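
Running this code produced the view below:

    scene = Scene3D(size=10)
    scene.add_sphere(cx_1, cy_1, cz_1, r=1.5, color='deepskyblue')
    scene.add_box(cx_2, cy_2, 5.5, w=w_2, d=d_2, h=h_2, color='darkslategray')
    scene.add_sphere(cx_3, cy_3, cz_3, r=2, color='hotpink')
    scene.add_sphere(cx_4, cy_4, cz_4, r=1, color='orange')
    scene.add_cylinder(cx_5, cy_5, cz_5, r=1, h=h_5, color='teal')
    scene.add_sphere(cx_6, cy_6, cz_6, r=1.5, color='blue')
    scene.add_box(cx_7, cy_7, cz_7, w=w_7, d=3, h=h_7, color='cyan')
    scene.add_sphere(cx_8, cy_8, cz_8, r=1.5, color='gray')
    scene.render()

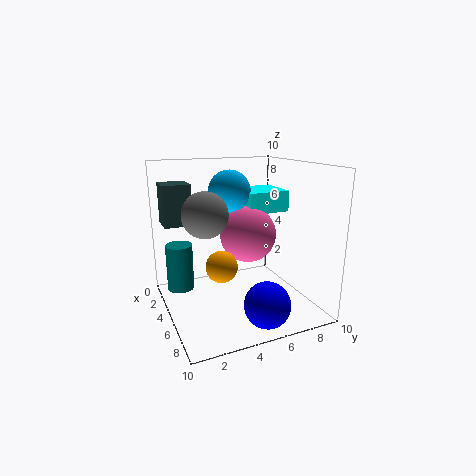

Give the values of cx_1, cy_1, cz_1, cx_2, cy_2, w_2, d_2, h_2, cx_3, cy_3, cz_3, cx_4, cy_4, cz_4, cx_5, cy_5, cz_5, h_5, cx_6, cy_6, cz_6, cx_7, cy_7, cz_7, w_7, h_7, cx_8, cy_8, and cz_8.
cx_1 = 3.5, cy_1 = 5, cz_1 = 8, cx_2 = 0.5, cy_2 = 0.5, w_2 = 2, d_2 = 2, h_2 = 3, cx_3 = 4.5, cy_3 = 6, cz_3 = 5, cx_4 = 7, cy_4 = 3, cz_4 = 4, cx_5 = 2, cy_5 = 1.5, cz_5 = 0.5, h_5 = 3.5, cx_6 = 8.5, cy_6 = 5.5, cz_6 = 1.5, cx_7 = 2, cy_7 = 6, cz_7 = 6.5, w_7 = 3, h_7 = 1.5, cx_8 = 5.5, cy_8 = 2.5, cz_8 = 7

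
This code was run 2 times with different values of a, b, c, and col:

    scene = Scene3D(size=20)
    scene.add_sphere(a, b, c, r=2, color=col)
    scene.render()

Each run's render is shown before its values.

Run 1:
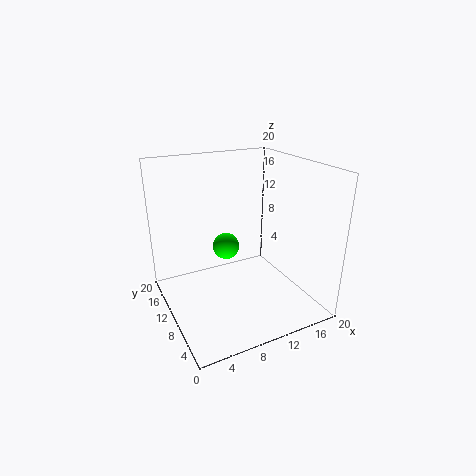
a = 10, b = 14, c = 7, col = 'lime'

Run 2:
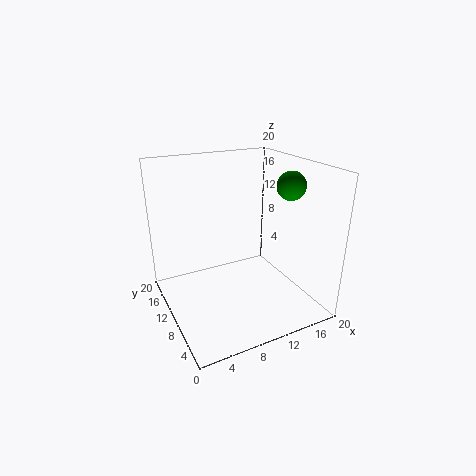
a = 17, b = 8, c = 17, col = 'green'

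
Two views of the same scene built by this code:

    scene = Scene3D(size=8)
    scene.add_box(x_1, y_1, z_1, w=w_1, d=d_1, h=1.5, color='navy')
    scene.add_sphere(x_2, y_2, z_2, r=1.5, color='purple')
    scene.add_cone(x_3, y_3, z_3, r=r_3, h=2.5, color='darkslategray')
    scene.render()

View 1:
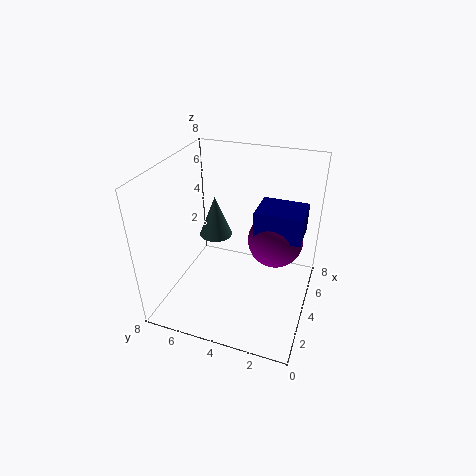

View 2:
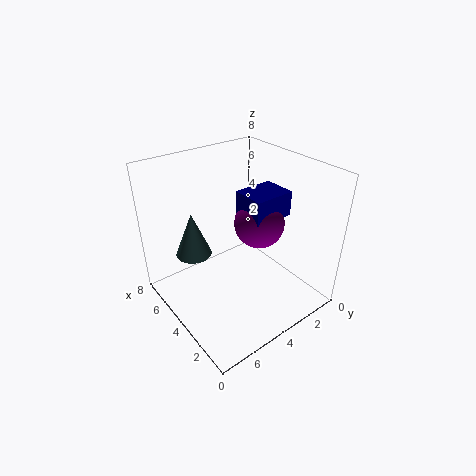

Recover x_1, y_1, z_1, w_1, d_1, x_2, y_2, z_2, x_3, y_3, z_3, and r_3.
x_1 = 3.5, y_1 = 0.5, z_1 = 4.5, w_1 = 2, d_1 = 2.5, x_2 = 4.5, y_2 = 2, z_2 = 4, x_3 = 5.5, y_3 = 6, z_3 = 3, r_3 = 1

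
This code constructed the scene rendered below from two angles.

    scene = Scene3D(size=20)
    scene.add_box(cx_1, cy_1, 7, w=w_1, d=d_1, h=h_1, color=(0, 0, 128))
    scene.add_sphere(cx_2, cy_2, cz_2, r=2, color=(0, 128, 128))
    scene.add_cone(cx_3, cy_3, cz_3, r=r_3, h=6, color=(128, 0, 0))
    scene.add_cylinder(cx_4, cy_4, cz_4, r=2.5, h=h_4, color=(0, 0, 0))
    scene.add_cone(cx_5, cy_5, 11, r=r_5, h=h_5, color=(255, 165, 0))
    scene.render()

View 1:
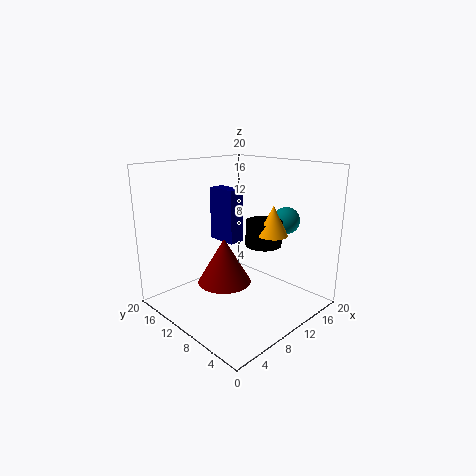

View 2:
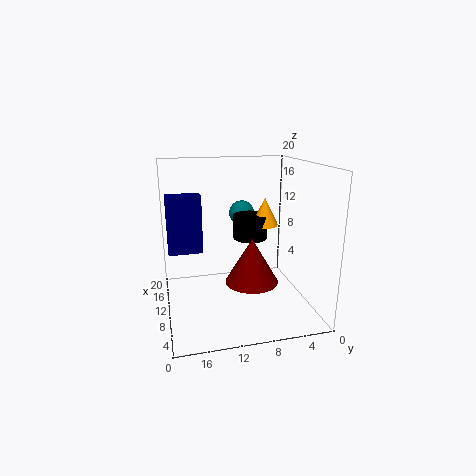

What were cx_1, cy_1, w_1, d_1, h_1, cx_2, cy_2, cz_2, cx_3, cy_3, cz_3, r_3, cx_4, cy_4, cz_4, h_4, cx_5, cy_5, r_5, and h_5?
cx_1 = 13
cy_1 = 14.5
w_1 = 2.5
d_1 = 5
h_1 = 8.5
cx_2 = 17.5
cy_2 = 7.5
cz_2 = 11.5
cx_3 = 6.5
cy_3 = 9
cz_3 = 5
r_3 = 3.5
cx_4 = 12.5
cy_4 = 7.5
cz_4 = 9
h_4 = 3.5
cx_5 = 12
cy_5 = 5.5
r_5 = 2
h_5 = 4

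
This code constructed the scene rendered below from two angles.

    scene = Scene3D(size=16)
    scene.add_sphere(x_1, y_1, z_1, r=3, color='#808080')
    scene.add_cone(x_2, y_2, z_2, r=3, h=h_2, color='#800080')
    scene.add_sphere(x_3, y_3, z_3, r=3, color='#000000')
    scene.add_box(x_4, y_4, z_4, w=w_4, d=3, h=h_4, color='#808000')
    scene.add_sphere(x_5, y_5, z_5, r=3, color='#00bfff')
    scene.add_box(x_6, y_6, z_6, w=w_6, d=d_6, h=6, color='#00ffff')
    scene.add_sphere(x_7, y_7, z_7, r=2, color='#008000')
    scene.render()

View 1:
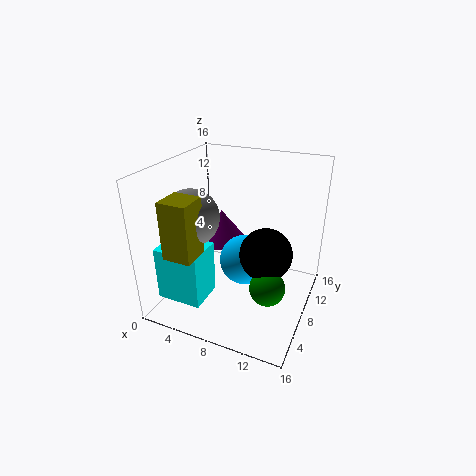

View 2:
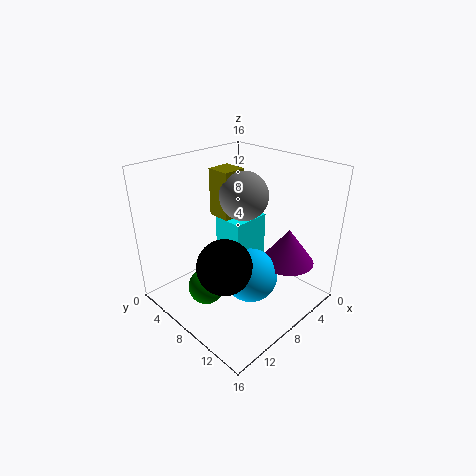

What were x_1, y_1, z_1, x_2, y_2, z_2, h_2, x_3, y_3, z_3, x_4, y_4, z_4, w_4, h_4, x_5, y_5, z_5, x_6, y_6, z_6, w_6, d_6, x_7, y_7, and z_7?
x_1 = 4; y_1 = 5; z_1 = 11; x_2 = 4; y_2 = 12; z_2 = 5; h_2 = 4; x_3 = 11; y_3 = 9; z_3 = 6; x_4 = 3; y_4 = 1; z_4 = 8; w_4 = 3; h_4 = 6; x_5 = 8; y_5 = 10; z_5 = 4; x_6 = 1; y_6 = 2; z_6 = 2; w_6 = 5; d_6 = 4; x_7 = 12; y_7 = 7; z_7 = 3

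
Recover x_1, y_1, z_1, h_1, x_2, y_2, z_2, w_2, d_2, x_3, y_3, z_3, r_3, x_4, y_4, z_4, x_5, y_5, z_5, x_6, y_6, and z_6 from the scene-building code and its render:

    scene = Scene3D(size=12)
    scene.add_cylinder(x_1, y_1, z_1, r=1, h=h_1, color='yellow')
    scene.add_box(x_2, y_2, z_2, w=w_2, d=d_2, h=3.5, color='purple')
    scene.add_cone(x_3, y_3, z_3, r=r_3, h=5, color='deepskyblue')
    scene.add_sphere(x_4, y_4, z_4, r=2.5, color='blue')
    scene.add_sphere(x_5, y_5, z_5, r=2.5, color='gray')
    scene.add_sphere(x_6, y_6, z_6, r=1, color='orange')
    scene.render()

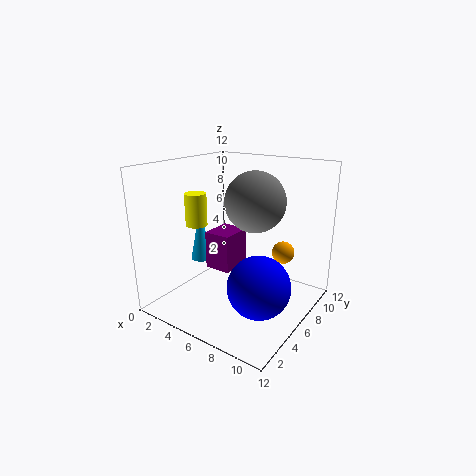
x_1 = 1
y_1 = 6.5
z_1 = 6
h_1 = 3
x_2 = 2
y_2 = 6.5
z_2 = 2
w_2 = 2.5
d_2 = 3
x_3 = 1
y_3 = 7
z_3 = 2.5
r_3 = 1
x_4 = 9
y_4 = 4.5
z_4 = 3
x_5 = 7
y_5 = 7
z_5 = 9
x_6 = 8.5
y_6 = 9.5
z_6 = 4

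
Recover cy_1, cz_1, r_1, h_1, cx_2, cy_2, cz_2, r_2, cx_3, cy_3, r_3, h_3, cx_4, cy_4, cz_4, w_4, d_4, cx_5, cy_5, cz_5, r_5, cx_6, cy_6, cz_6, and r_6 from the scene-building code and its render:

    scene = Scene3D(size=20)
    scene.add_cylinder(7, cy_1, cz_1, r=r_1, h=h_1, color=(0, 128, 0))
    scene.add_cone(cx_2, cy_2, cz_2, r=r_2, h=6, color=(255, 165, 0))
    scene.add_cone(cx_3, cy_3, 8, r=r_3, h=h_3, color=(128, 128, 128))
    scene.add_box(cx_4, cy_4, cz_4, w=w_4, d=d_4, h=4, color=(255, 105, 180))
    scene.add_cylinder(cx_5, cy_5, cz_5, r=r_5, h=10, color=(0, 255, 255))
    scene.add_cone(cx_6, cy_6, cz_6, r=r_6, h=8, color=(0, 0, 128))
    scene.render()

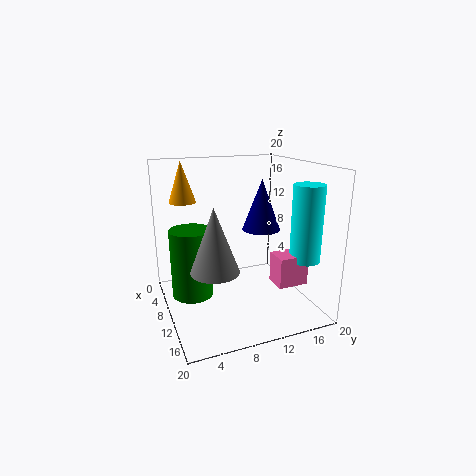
cy_1 = 4; cz_1 = 1; r_1 = 3; h_1 = 10; cx_2 = 3; cy_2 = 4; cz_2 = 14; r_2 = 2; cx_3 = 15; cy_3 = 5; r_3 = 3; h_3 = 8; cx_4 = 14; cy_4 = 13; cz_4 = 5; w_4 = 3; d_4 = 4; cx_5 = 16; cy_5 = 17; cz_5 = 8; r_5 = 2; cx_6 = 5; cy_6 = 16; cz_6 = 9; r_6 = 3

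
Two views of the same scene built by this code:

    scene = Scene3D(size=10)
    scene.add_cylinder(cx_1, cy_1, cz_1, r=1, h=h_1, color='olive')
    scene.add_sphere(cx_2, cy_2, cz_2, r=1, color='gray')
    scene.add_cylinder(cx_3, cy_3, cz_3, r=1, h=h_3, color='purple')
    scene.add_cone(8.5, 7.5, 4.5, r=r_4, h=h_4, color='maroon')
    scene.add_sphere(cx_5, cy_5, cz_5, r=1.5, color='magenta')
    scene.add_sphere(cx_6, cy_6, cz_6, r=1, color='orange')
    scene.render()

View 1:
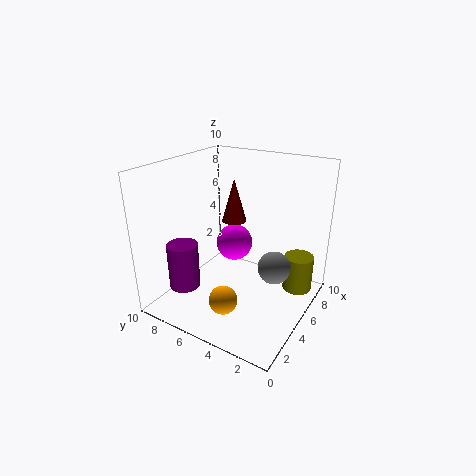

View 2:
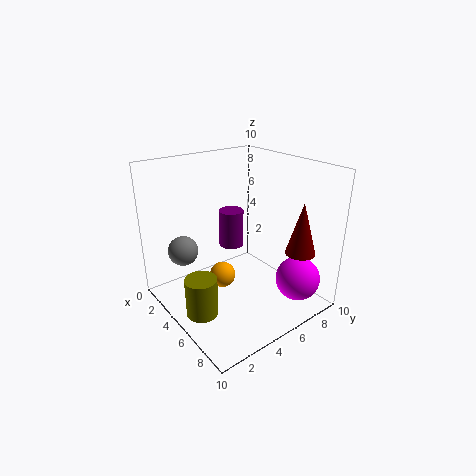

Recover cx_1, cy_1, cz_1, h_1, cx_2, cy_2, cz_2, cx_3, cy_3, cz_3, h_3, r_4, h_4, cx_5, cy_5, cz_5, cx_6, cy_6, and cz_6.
cx_1 = 6.5, cy_1 = 1, cz_1 = 1.5, h_1 = 2.5, cx_2 = 3.5, cy_2 = 1.5, cz_2 = 4.5, cx_3 = 1.5, cy_3 = 7, cz_3 = 2.5, h_3 = 3, r_4 = 1, h_4 = 3.5, cx_5 = 8.5, cy_5 = 7.5, cz_5 = 2.5, cx_6 = 3, cy_6 = 5, cz_6 = 1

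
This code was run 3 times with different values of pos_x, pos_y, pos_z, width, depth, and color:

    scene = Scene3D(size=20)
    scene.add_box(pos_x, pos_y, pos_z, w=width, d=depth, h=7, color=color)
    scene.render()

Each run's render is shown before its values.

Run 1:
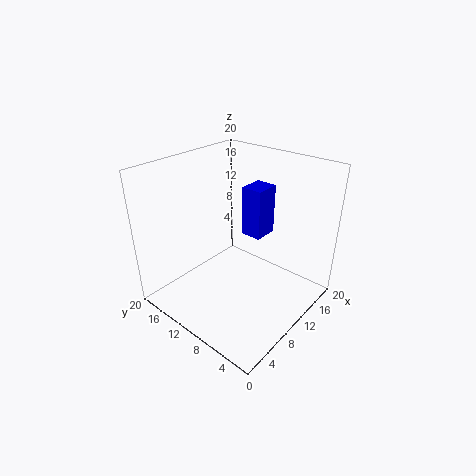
pos_x = 11.75, pos_y = 7.75, pos_z = 9.75, width = 3.5, depth = 3, color = 'blue'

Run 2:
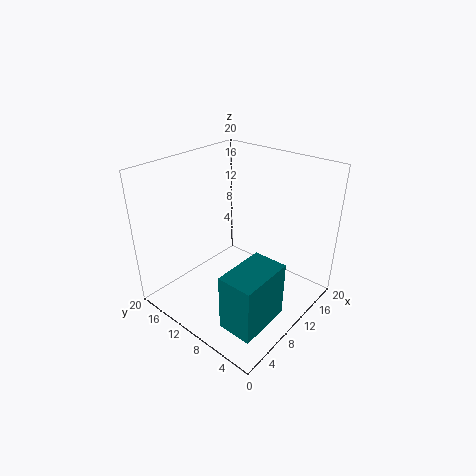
pos_x = 0.5, pos_y = 0.5, pos_z = 4.25, width = 6.75, depth = 4.25, color = 'teal'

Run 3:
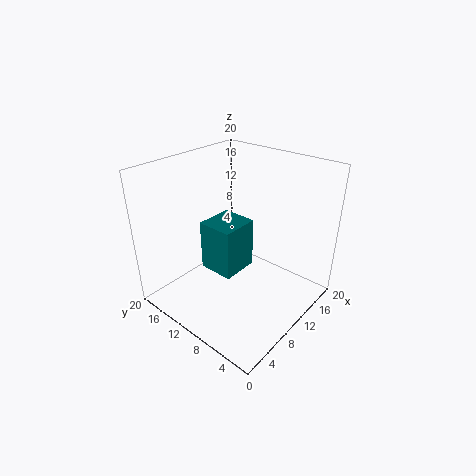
pos_x = 6.5, pos_y = 8.75, pos_z = 5.5, width = 5.25, depth = 5, color = 'teal'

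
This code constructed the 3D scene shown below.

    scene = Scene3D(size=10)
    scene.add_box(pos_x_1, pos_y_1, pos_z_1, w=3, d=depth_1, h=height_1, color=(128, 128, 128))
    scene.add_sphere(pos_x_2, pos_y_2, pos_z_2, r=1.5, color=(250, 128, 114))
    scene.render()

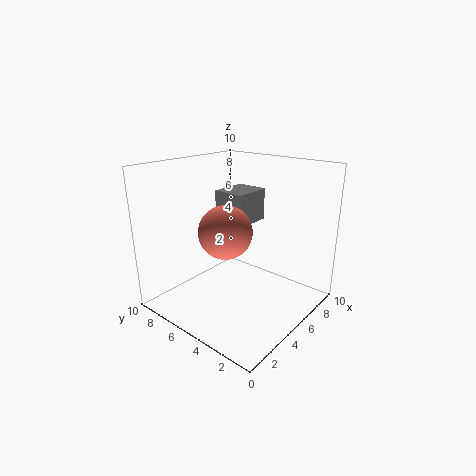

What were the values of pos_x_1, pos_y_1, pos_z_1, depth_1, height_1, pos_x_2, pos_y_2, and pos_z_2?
pos_x_1 = 6.5, pos_y_1 = 6, pos_z_1 = 5, depth_1 = 2.5, height_1 = 2.5, pos_x_2 = 1.5, pos_y_2 = 3, pos_z_2 = 7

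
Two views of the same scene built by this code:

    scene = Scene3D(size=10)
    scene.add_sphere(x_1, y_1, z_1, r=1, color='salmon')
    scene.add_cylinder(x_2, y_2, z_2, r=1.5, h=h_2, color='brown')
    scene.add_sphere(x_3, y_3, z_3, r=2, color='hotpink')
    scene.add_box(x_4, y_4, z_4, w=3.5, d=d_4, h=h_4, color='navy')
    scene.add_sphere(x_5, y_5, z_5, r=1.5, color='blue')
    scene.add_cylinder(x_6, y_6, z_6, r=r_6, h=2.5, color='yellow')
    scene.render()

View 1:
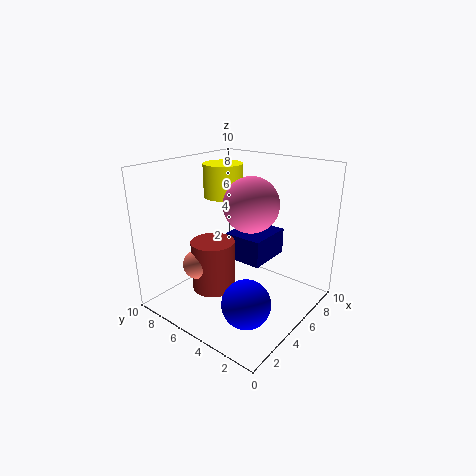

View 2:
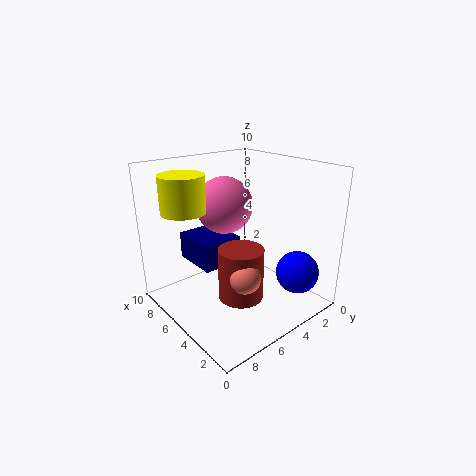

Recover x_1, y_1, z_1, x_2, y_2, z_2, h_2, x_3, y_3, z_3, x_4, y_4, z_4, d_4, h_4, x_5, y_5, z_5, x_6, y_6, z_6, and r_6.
x_1 = 2.5; y_1 = 6.5; z_1 = 3.5; x_2 = 3.5; y_2 = 6; z_2 = 1.5; h_2 = 3.5; x_3 = 6.5; y_3 = 5; z_3 = 7; x_4 = 6; y_4 = 4; z_4 = 2.5; d_4 = 3; h_4 = 2; x_5 = 2; y_5 = 2; z_5 = 2.5; x_6 = 7; y_6 = 8; z_6 = 7; r_6 = 1.5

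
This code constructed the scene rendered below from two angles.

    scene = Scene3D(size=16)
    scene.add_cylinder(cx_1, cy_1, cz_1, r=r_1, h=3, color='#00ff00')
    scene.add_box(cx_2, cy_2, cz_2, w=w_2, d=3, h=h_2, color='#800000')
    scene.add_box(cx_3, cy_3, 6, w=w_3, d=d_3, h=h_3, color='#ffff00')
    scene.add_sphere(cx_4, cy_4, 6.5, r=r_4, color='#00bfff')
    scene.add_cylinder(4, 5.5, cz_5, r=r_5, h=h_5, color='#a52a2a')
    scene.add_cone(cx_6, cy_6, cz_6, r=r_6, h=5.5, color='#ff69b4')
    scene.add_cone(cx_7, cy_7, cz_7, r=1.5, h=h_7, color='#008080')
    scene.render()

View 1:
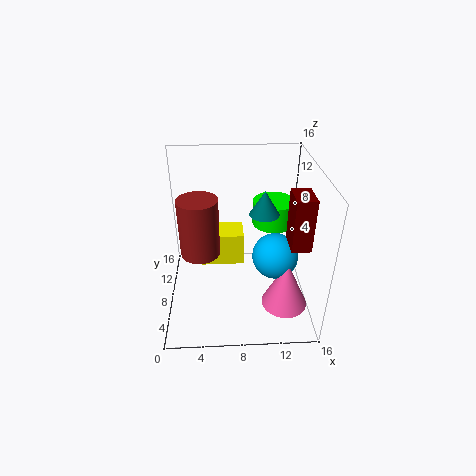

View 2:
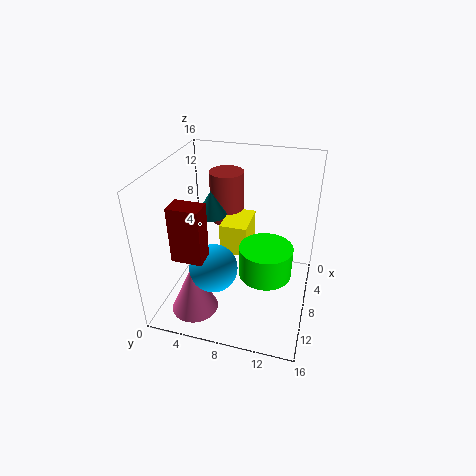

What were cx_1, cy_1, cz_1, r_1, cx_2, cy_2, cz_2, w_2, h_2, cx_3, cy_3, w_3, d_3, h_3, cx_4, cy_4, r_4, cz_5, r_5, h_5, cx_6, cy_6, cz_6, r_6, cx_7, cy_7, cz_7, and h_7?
cx_1 = 12.5; cy_1 = 12; cz_1 = 7.5; r_1 = 2.5; cx_2 = 13; cy_2 = 3.5; cz_2 = 9; w_2 = 2; h_2 = 5.5; cx_3 = 4; cy_3 = 6; w_3 = 4.5; d_3 = 3; h_3 = 3.5; cx_4 = 12; cy_4 = 6.5; r_4 = 2.5; cz_5 = 8; r_5 = 2; h_5 = 6; cx_6 = 13; cy_6 = 4.5; cz_6 = 1.5; r_6 = 2.5; cx_7 = 10.5; cy_7 = 6; cz_7 = 12; h_7 = 2.5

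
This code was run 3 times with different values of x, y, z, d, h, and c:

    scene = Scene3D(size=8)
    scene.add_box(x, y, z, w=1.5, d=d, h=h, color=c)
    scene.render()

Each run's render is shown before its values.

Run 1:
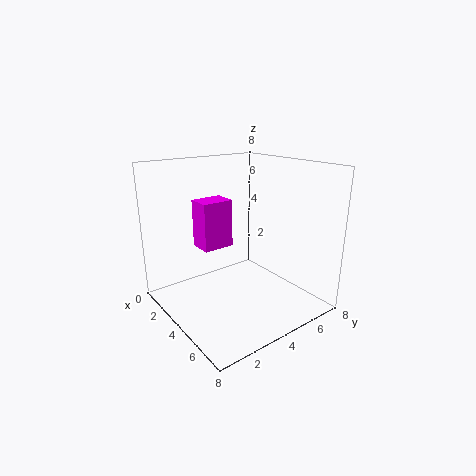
x = 0.25, y = 3.25, z = 2.5, d = 2, h = 3, c = 'magenta'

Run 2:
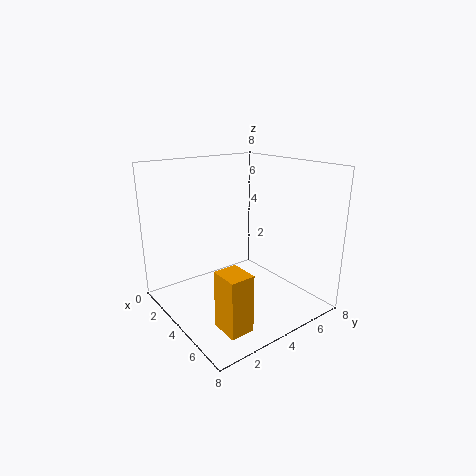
x = 5.75, y = 1.25, z = 0.5, d = 1.25, h = 3, c = 'orange'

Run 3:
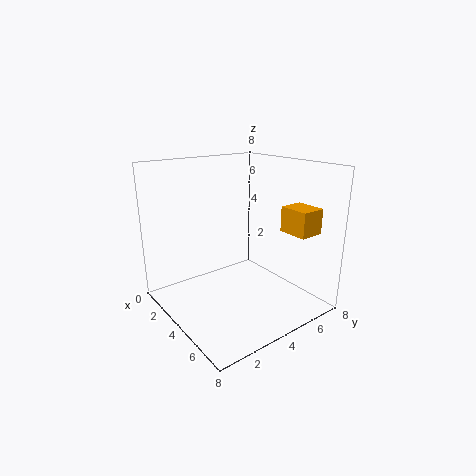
x = 6.5, y = 4.75, z = 5, d = 1.25, h = 1.25, c = 'orange'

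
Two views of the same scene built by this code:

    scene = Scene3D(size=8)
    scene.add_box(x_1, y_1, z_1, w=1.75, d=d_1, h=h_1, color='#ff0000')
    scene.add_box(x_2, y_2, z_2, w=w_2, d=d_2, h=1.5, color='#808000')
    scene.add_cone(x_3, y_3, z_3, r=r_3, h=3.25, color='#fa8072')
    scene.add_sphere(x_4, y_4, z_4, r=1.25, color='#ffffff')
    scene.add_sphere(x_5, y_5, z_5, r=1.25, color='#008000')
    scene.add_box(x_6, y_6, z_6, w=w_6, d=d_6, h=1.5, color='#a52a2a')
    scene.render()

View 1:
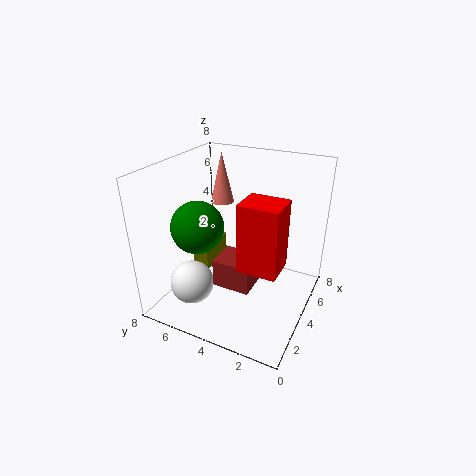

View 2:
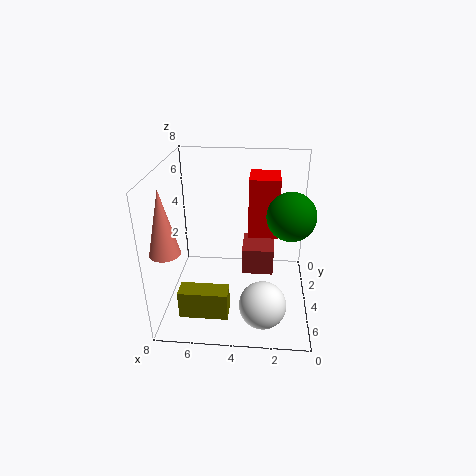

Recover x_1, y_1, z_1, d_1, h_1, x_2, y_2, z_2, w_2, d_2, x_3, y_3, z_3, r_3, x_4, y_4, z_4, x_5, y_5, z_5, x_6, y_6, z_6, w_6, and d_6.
x_1 = 1.75
y_1 = 1
z_1 = 3.5
d_1 = 2
h_1 = 3.5
x_2 = 4.25
y_2 = 6.25
z_2 = 1
w_2 = 2.5
d_2 = 1
x_3 = 7.25
y_3 = 6.75
z_3 = 4.5
r_3 = 0.75
x_4 = 2.5
y_4 = 6.25
z_4 = 1.25
x_5 = 1.25
y_5 = 4.75
z_5 = 5.75
x_6 = 2
y_6 = 2.5
z_6 = 2
w_6 = 1.75
d_6 = 2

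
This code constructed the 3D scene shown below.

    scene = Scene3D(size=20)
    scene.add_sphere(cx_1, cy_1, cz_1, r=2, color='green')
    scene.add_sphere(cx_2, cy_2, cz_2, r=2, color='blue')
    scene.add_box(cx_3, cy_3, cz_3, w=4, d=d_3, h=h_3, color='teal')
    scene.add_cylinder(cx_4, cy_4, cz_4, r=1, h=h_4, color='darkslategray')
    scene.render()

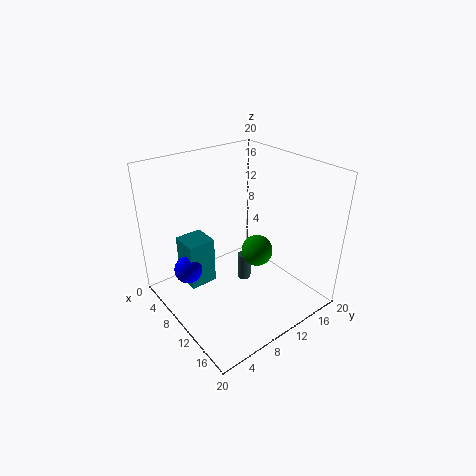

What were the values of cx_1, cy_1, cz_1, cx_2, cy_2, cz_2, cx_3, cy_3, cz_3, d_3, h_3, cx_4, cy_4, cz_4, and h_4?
cx_1 = 14, cy_1 = 10, cz_1 = 10, cx_2 = 6, cy_2 = 4, cz_2 = 5, cx_3 = 3, cy_3 = 4, cz_3 = 2, d_3 = 4, h_3 = 7, cx_4 = 9, cy_4 = 12, cz_4 = 2, h_4 = 4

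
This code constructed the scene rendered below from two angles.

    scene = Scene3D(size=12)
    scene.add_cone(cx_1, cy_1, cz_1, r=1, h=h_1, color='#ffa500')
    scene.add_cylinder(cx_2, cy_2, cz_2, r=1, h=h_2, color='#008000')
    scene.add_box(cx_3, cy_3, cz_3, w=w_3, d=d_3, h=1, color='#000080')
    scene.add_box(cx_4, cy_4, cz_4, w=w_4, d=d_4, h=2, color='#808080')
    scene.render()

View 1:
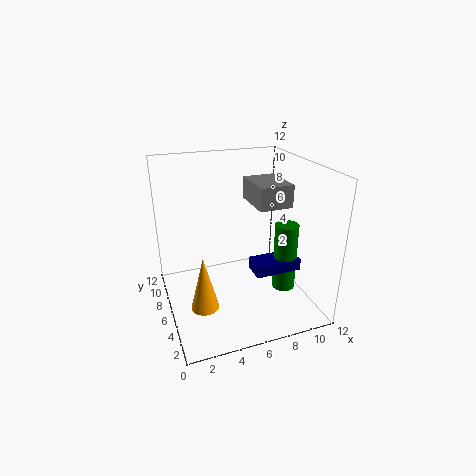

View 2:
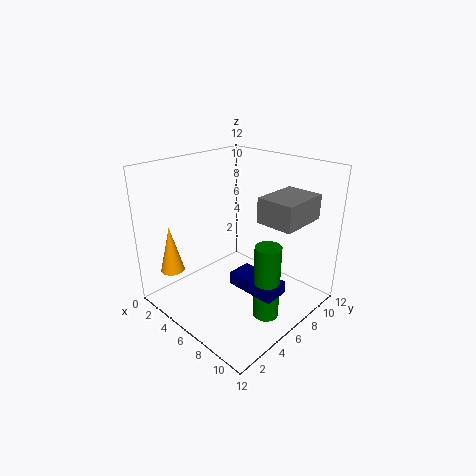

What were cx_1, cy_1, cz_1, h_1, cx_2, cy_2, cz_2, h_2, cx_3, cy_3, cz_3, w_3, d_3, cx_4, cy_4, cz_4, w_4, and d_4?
cx_1 = 2; cy_1 = 2; cz_1 = 3; h_1 = 4; cx_2 = 10; cy_2 = 5; cz_2 = 1; h_2 = 6; cx_3 = 7; cy_3 = 4; cz_3 = 3; w_3 = 4; d_3 = 2; cx_4 = 8; cy_4 = 6; cz_4 = 8; w_4 = 3; d_4 = 4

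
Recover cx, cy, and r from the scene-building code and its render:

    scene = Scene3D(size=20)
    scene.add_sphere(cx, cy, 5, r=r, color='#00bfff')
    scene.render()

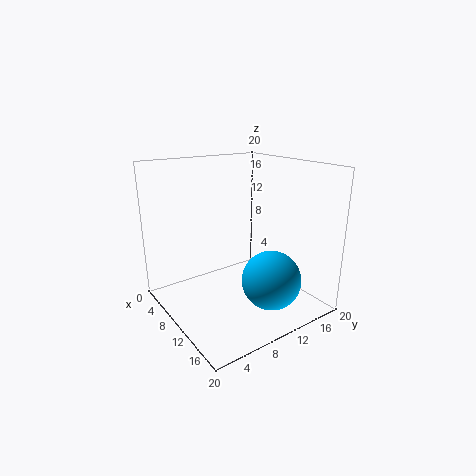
cx = 15, cy = 12, r = 4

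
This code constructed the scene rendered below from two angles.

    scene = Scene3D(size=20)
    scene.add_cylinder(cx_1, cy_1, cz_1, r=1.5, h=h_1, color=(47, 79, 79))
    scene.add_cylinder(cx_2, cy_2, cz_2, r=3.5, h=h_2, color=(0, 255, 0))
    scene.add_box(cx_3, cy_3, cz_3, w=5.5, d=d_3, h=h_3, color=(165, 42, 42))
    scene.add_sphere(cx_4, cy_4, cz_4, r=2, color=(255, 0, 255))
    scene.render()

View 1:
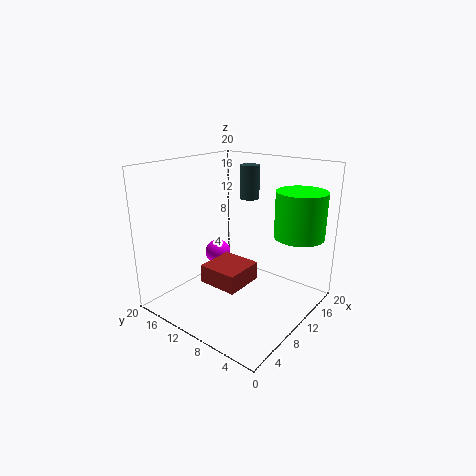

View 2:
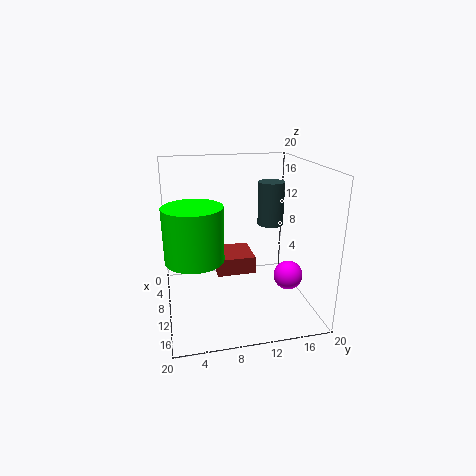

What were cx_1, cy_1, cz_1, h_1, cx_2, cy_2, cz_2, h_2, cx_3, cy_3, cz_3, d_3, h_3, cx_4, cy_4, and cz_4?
cx_1 = 16, cy_1 = 12.5, cz_1 = 14, h_1 = 5, cx_2 = 15.5, cy_2 = 3.5, cz_2 = 10, h_2 = 6.5, cx_3 = 5, cy_3 = 7, cz_3 = 4.5, d_3 = 5.5, h_3 = 2.5, cx_4 = 13, cy_4 = 16.5, cz_4 = 5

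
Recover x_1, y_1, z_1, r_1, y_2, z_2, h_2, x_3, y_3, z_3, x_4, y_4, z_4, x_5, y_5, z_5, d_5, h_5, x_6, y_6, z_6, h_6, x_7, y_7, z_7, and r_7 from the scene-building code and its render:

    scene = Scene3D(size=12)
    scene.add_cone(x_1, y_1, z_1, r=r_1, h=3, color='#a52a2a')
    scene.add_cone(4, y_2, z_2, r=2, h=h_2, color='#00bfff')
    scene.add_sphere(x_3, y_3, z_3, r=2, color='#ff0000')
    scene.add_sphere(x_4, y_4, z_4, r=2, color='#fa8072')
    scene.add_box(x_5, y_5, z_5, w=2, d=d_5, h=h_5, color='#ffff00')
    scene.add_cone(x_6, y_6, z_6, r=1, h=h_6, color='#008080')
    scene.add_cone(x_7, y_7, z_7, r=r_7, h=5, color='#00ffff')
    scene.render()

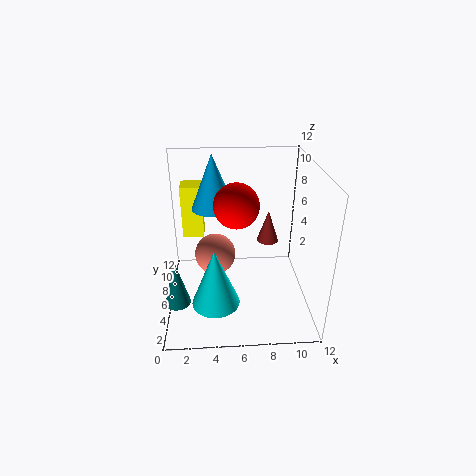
x_1 = 9, y_1 = 9, z_1 = 4, r_1 = 1, y_2 = 10, z_2 = 7, h_2 = 5, x_3 = 6, y_3 = 8, z_3 = 8, x_4 = 4, y_4 = 10, z_4 = 2, x_5 = 1, y_5 = 10, z_5 = 4, d_5 = 2, h_5 = 5, x_6 = 1, y_6 = 3, z_6 = 2, h_6 = 4, x_7 = 4, y_7 = 4, z_7 = 1, r_7 = 2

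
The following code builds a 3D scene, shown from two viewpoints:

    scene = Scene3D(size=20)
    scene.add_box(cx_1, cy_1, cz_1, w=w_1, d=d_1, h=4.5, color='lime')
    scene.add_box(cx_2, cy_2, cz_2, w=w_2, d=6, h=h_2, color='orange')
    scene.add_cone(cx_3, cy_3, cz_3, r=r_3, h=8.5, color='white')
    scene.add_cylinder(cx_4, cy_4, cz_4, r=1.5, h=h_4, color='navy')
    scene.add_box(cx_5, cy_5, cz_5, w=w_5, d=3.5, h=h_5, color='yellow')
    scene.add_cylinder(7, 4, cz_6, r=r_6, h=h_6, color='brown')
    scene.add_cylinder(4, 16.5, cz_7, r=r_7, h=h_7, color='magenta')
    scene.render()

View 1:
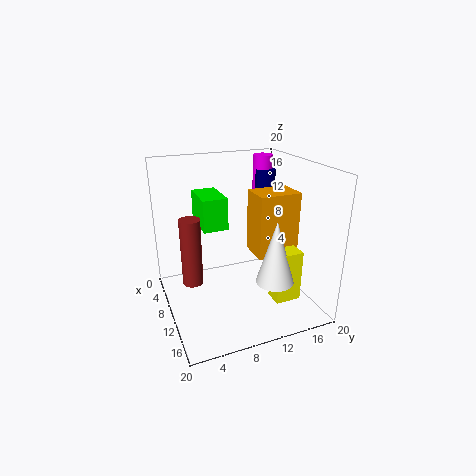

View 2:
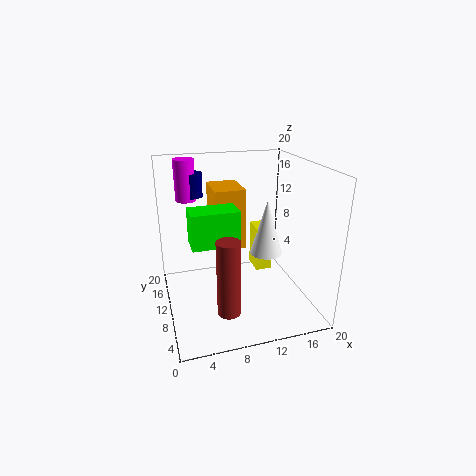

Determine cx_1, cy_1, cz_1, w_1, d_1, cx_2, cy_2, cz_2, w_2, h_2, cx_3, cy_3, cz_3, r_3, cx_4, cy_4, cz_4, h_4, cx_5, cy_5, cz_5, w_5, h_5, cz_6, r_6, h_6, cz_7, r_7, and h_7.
cx_1 = 3; cy_1 = 5.5; cz_1 = 11; w_1 = 6; d_1 = 3.5; cx_2 = 7.5; cy_2 = 12.5; cz_2 = 7; w_2 = 4.5; h_2 = 9; cx_3 = 15.5; cy_3 = 13; cz_3 = 5.5; r_3 = 2.5; cx_4 = 5; cy_4 = 16.5; cz_4 = 14.5; h_4 = 3.5; cx_5 = 14; cy_5 = 13; cz_5 = 2.5; w_5 = 2.5; h_5 = 7; cz_6 = 2.5; r_6 = 1.5; h_6 = 10; cz_7 = 14; r_7 = 1.5; h_7 = 6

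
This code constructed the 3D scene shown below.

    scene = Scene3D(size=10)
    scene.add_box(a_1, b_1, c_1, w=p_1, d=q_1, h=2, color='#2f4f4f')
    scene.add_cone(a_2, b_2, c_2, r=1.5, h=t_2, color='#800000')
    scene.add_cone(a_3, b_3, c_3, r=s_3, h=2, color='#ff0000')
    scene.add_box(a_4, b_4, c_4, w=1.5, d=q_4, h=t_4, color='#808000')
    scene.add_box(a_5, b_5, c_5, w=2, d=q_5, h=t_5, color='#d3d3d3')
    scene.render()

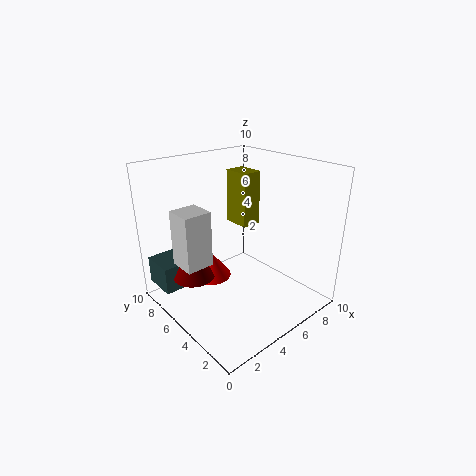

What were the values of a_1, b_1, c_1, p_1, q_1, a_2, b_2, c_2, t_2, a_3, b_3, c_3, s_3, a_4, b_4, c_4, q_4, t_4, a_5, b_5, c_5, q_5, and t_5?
a_1 = 0.5
b_1 = 7.5
c_1 = 1
p_1 = 3.5
q_1 = 2.5
a_2 = 2.5
b_2 = 7
c_2 = 2
t_2 = 2.5
a_3 = 4
b_3 = 7
c_3 = 1.5
s_3 = 1.5
a_4 = 6.5
b_4 = 6
c_4 = 5
q_4 = 2
t_4 = 4
a_5 = 1.5
b_5 = 6
c_5 = 3
q_5 = 2
t_5 = 4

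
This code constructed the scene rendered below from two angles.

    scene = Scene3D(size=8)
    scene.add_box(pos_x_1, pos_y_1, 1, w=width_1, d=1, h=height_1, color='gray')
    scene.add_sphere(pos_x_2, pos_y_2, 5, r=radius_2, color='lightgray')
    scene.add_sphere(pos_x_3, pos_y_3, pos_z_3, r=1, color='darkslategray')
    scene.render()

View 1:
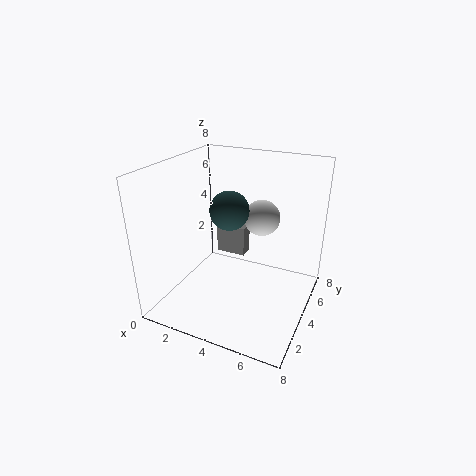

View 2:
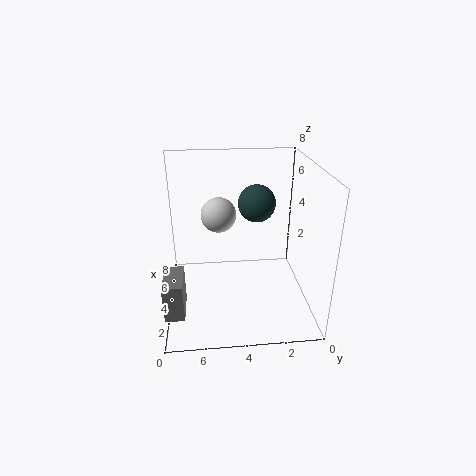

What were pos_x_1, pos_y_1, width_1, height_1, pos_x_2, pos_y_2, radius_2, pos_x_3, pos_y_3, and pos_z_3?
pos_x_1 = 1, pos_y_1 = 7, width_1 = 2, height_1 = 2, pos_x_2 = 5, pos_y_2 = 5, radius_2 = 1, pos_x_3 = 4, pos_y_3 = 3, pos_z_3 = 6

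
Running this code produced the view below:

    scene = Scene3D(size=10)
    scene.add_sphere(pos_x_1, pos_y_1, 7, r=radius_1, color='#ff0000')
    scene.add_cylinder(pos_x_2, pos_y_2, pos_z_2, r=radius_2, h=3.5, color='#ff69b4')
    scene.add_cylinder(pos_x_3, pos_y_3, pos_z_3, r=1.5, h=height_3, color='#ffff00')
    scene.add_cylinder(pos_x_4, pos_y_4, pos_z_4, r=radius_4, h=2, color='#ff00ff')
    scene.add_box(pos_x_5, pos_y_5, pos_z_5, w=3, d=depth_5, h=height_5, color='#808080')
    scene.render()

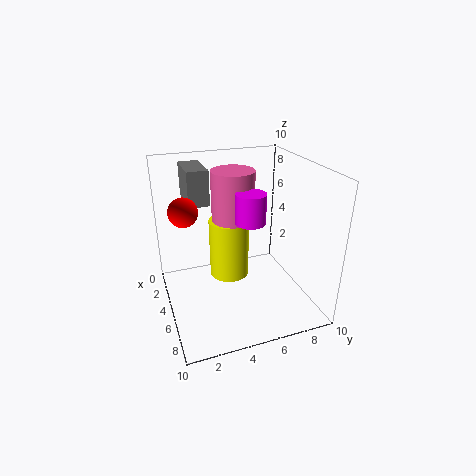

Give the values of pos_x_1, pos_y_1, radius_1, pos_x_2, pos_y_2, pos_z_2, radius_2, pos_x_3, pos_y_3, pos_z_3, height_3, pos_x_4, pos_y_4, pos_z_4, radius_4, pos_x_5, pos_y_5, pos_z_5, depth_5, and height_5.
pos_x_1 = 4; pos_y_1 = 1.5; radius_1 = 1; pos_x_2 = 4; pos_y_2 = 5; pos_z_2 = 6; radius_2 = 1.5; pos_x_3 = 3; pos_y_3 = 5; pos_z_3 = 1; height_3 = 4.5; pos_x_4 = 6; pos_y_4 = 5.5; pos_z_4 = 6.5; radius_4 = 1; pos_x_5 = 0.5; pos_y_5 = 2; pos_z_5 = 7; depth_5 = 1.5; height_5 = 2.5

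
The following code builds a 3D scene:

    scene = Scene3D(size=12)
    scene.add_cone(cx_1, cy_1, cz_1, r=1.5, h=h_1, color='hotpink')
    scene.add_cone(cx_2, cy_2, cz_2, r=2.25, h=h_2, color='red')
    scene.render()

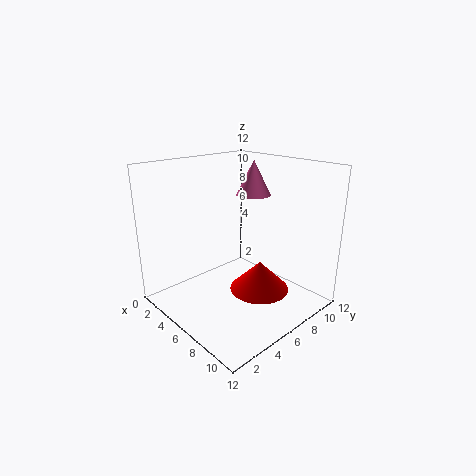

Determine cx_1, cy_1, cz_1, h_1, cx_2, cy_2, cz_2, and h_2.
cx_1 = 5, cy_1 = 8.75, cz_1 = 9, h_1 = 3, cx_2 = 9.25, cy_2 = 5.25, cz_2 = 3, h_2 = 2.25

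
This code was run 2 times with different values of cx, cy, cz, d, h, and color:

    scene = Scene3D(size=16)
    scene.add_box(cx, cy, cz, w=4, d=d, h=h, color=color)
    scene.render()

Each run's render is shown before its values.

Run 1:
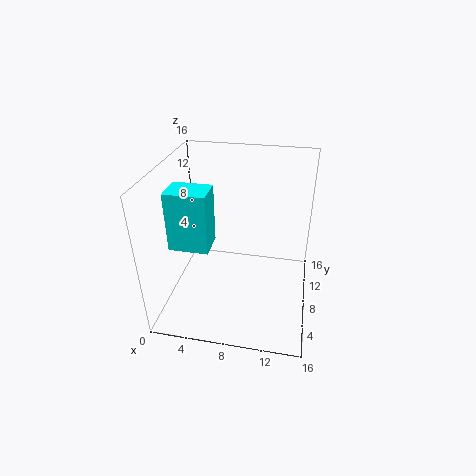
cx = 2
cy = 3
cz = 9
d = 3
h = 6
color = 'cyan'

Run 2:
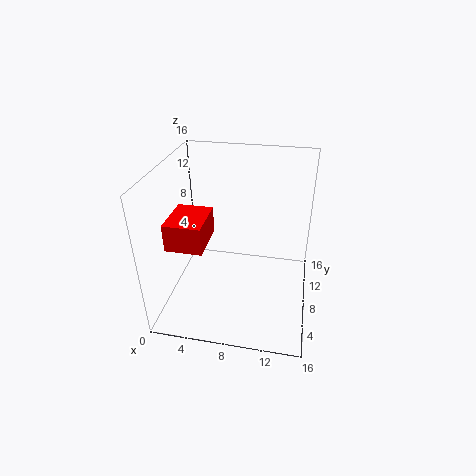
cx = 1
cy = 4
cz = 8
d = 5
h = 3
color = 'red'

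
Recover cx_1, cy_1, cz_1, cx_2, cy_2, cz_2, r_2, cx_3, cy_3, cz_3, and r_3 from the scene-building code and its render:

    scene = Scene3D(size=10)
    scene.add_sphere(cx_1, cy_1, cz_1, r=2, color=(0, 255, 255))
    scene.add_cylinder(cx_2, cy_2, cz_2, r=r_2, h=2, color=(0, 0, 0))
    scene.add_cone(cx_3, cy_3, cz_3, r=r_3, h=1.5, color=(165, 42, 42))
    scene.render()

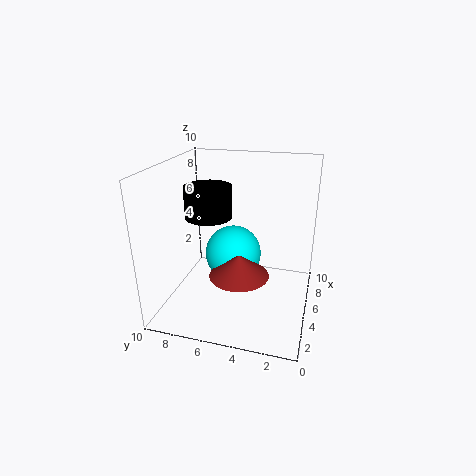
cx_1 = 5.5
cy_1 = 5.5
cz_1 = 3.5
cx_2 = 3.5
cy_2 = 6.5
cz_2 = 7
r_2 = 1.5
cx_3 = 3.5
cy_3 = 4.5
cz_3 = 3
r_3 = 2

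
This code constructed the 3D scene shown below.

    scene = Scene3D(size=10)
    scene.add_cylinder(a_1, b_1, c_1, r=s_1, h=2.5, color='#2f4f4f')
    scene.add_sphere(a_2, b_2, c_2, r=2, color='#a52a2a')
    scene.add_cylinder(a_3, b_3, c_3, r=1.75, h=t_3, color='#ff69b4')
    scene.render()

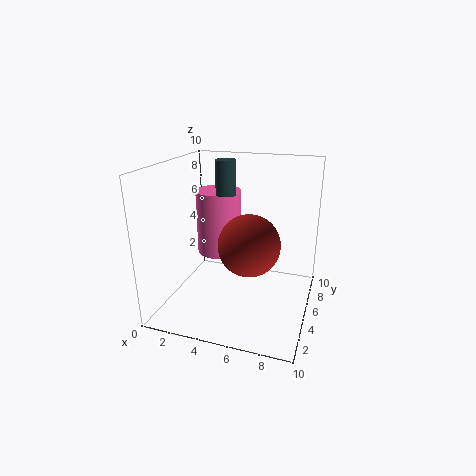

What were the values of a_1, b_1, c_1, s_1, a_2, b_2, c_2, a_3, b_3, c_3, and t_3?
a_1 = 3.5
b_1 = 6.75
c_1 = 7.5
s_1 = 0.75
a_2 = 6.25
b_2 = 3.5
c_2 = 5.25
a_3 = 2.5
b_3 = 7.75
c_3 = 2.5
t_3 = 5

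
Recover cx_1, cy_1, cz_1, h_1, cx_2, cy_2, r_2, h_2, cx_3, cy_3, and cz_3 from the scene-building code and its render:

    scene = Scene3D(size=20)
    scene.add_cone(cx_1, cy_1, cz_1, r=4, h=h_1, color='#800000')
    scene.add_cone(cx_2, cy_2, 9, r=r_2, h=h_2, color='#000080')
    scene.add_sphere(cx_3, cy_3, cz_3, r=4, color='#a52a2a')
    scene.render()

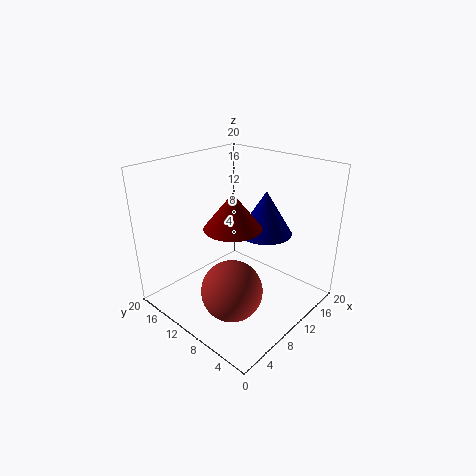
cx_1 = 9.5; cy_1 = 10.5; cz_1 = 11.5; h_1 = 5; cx_2 = 15.5; cy_2 = 9.5; r_2 = 4; h_2 = 6.5; cx_3 = 5.5; cy_3 = 7; cz_3 = 5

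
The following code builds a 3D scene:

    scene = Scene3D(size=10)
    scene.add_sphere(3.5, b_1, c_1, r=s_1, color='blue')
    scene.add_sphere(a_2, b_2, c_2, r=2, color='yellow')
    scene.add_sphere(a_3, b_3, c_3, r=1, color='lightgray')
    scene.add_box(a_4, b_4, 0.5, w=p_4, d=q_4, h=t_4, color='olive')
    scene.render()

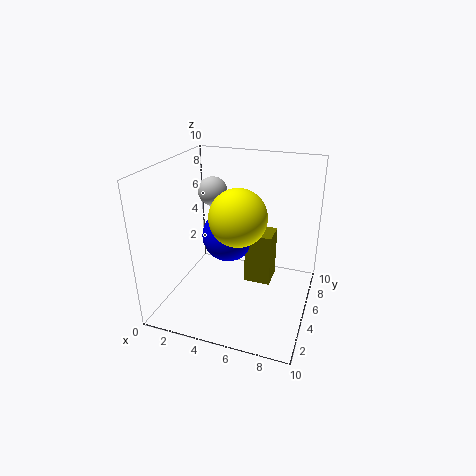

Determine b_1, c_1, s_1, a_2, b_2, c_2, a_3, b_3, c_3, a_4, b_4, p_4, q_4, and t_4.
b_1 = 7
c_1 = 4
s_1 = 2
a_2 = 5
b_2 = 5
c_2 = 6.5
a_3 = 3
b_3 = 5.5
c_3 = 8
a_4 = 5
b_4 = 6.5
p_4 = 2
q_4 = 2
t_4 = 4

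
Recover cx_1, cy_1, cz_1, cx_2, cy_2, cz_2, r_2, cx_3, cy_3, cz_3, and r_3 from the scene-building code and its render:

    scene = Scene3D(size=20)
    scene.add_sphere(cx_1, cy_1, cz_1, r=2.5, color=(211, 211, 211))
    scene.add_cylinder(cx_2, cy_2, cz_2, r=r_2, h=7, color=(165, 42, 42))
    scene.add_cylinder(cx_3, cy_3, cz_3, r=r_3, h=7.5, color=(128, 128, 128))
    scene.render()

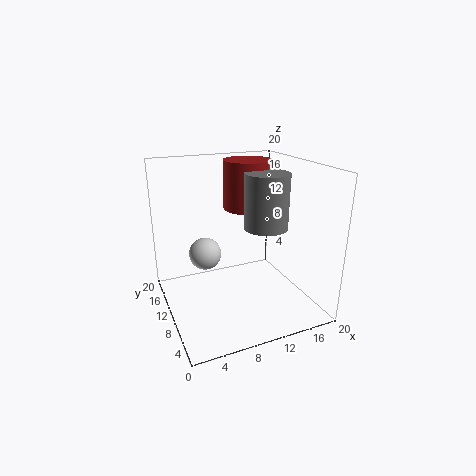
cx_1 = 7; cy_1 = 16; cz_1 = 5.5; cx_2 = 13; cy_2 = 13.5; cz_2 = 13; r_2 = 3.5; cx_3 = 13.5; cy_3 = 8.5; cz_3 = 11.5; r_3 = 3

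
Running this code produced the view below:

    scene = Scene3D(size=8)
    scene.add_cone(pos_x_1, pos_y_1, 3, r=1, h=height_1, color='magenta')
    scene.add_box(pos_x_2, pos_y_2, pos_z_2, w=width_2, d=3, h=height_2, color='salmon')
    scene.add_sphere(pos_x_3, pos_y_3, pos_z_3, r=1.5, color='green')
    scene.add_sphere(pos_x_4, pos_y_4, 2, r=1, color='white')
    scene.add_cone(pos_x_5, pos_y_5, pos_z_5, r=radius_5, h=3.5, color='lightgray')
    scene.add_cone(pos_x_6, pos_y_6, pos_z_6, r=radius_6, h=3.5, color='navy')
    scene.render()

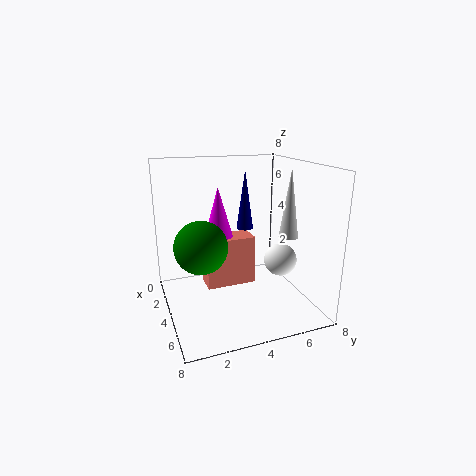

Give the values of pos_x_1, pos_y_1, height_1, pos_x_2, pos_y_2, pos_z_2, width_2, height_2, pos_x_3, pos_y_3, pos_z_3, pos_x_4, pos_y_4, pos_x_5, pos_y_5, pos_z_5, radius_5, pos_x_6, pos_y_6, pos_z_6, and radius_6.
pos_x_1 = 2
pos_y_1 = 3.5
height_1 = 3.5
pos_x_2 = 1.5
pos_y_2 = 2.5
pos_z_2 = 0.5
width_2 = 1.5
height_2 = 3
pos_x_3 = 3.5
pos_y_3 = 2
pos_z_3 = 3.5
pos_x_4 = 3.5
pos_y_4 = 7
pos_x_5 = 6
pos_y_5 = 6
pos_z_5 = 4.5
radius_5 = 0.5
pos_x_6 = 2.5
pos_y_6 = 5
pos_z_6 = 4
radius_6 = 0.5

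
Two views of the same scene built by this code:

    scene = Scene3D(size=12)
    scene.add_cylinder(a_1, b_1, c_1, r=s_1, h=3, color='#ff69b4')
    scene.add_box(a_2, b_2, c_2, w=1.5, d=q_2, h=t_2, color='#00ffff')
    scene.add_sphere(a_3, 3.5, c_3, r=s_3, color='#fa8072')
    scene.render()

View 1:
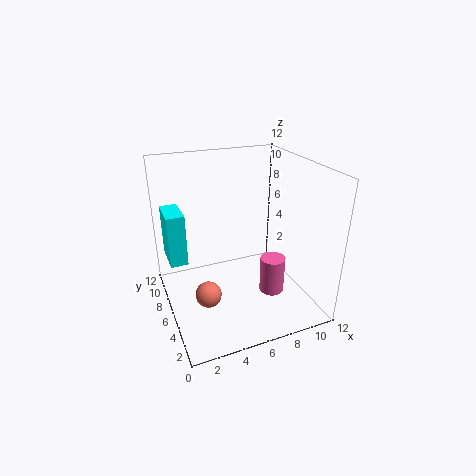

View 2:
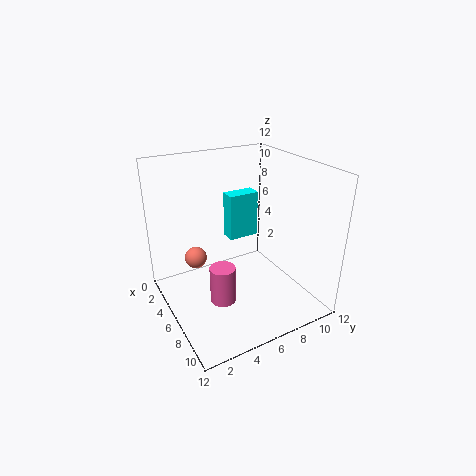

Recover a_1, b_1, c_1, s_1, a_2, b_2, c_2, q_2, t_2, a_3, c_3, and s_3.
a_1 = 8, b_1 = 3.5, c_1 = 2, s_1 = 1, a_2 = 0.5, b_2 = 7.5, c_2 = 3.5, q_2 = 3, t_2 = 4.5, a_3 = 2.5, c_3 = 3, s_3 = 1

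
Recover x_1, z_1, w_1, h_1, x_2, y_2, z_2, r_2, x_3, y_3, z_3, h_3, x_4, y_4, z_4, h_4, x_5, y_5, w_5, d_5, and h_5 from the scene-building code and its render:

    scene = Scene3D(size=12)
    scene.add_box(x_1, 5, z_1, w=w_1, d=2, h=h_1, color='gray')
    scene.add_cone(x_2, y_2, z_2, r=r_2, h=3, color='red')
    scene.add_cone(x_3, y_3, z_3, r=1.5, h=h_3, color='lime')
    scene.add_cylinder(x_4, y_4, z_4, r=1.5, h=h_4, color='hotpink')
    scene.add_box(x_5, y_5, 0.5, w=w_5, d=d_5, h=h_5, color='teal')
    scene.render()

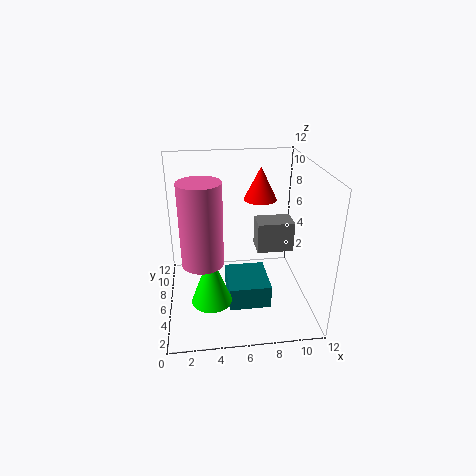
x_1 = 7.5; z_1 = 5; w_1 = 3; h_1 = 2.5; x_2 = 8.5; y_2 = 9.5; z_2 = 8; r_2 = 1.5; x_3 = 3.5; y_3 = 2; z_3 = 3; h_3 = 4; x_4 = 3; y_4 = 2.5; z_4 = 6; h_4 = 6; x_5 = 5; y_5 = 3.5; w_5 = 3.5; d_5 = 4; h_5 = 2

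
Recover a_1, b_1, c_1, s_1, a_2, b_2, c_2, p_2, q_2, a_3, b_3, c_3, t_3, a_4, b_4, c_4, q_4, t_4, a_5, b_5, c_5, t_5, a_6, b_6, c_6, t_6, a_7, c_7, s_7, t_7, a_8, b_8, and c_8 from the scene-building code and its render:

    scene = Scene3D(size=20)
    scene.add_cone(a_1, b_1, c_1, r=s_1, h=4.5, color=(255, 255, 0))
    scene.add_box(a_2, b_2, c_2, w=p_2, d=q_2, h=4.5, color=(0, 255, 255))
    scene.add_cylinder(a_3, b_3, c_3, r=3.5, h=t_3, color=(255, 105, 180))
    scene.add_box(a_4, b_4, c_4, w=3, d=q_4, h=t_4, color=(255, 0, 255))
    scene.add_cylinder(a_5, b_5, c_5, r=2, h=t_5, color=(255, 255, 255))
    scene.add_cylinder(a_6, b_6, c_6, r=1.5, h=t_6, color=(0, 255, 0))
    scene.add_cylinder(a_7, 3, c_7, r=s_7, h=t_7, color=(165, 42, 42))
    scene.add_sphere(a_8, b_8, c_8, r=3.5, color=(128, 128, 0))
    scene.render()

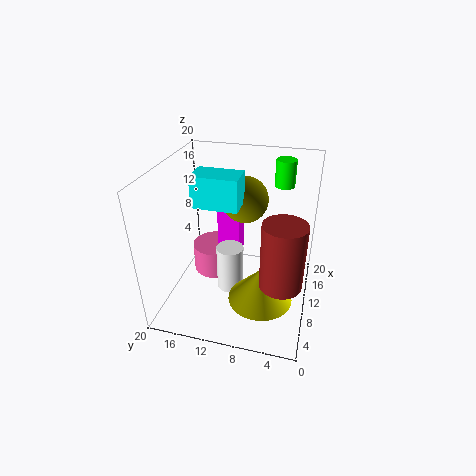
a_1 = 4, b_1 = 5.5, c_1 = 5.5, s_1 = 4, a_2 = 9.5, b_2 = 10, c_2 = 14, p_2 = 4, q_2 = 6.5, a_3 = 14.5, b_3 = 15, c_3 = 1, t_3 = 4.5, a_4 = 14.5, b_4 = 11, c_4 = 4, q_4 = 3.5, t_4 = 8, a_5 = 11, b_5 = 11.5, c_5 = 0.5, t_5 = 7, a_6 = 18, b_6 = 5, c_6 = 15, t_6 = 4, a_7 = 3, c_7 = 9, s_7 = 2.5, t_7 = 8, a_8 = 16, b_8 = 10.5, c_8 = 13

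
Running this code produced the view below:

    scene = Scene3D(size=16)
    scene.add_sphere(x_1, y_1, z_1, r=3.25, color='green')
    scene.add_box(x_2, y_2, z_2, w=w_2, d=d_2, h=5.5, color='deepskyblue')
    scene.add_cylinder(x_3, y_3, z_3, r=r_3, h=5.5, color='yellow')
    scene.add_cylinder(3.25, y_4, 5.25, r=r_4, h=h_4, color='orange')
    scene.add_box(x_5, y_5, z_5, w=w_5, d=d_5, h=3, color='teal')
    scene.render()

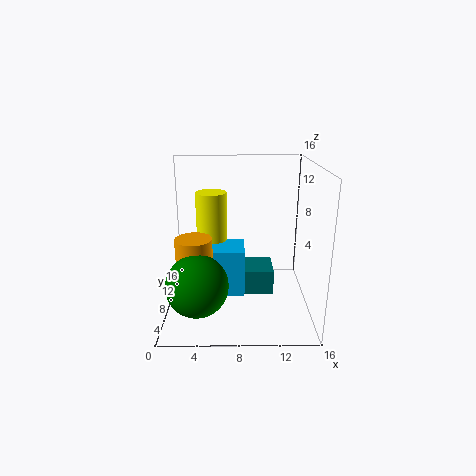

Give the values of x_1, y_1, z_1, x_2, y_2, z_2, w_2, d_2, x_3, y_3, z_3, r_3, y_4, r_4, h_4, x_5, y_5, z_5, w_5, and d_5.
x_1 = 3.75; y_1 = 4; z_1 = 4.25; x_2 = 3.25; y_2 = 7.25; z_2 = 1; w_2 = 5.5; d_2 = 4.25; x_3 = 5; y_3 = 9.75; z_3 = 7.25; r_3 = 1.75; y_4 = 6.5; r_4 = 2; h_4 = 3.25; x_5 = 7.25; y_5 = 8.5; z_5 = 0.5; w_5 = 5; d_5 = 4.25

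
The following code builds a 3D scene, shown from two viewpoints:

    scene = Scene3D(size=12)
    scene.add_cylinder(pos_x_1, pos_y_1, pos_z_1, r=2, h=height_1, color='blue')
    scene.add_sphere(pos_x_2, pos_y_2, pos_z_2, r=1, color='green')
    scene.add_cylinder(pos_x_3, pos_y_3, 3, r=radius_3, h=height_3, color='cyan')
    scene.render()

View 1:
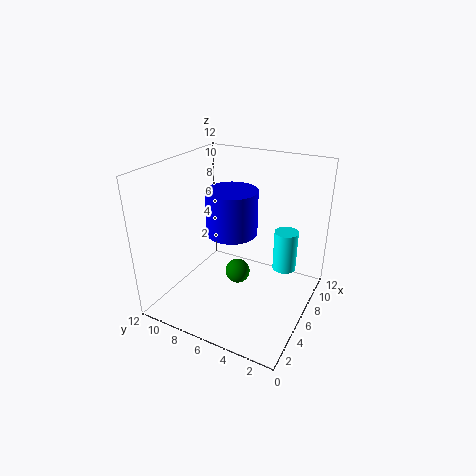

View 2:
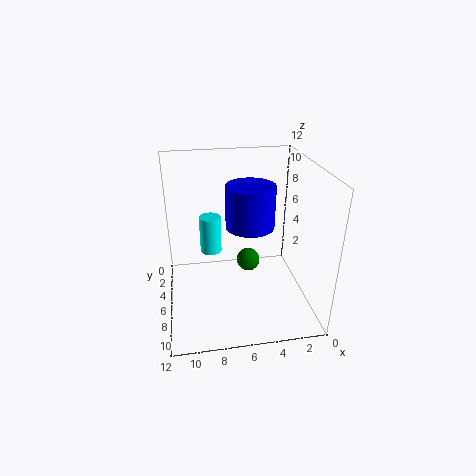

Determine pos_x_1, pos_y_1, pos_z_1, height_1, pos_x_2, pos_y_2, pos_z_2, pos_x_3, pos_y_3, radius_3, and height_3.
pos_x_1 = 5; pos_y_1 = 6; pos_z_1 = 7; height_1 = 3.5; pos_x_2 = 5; pos_y_2 = 5.5; pos_z_2 = 3.5; pos_x_3 = 8; pos_y_3 = 2.5; radius_3 = 1; height_3 = 3.5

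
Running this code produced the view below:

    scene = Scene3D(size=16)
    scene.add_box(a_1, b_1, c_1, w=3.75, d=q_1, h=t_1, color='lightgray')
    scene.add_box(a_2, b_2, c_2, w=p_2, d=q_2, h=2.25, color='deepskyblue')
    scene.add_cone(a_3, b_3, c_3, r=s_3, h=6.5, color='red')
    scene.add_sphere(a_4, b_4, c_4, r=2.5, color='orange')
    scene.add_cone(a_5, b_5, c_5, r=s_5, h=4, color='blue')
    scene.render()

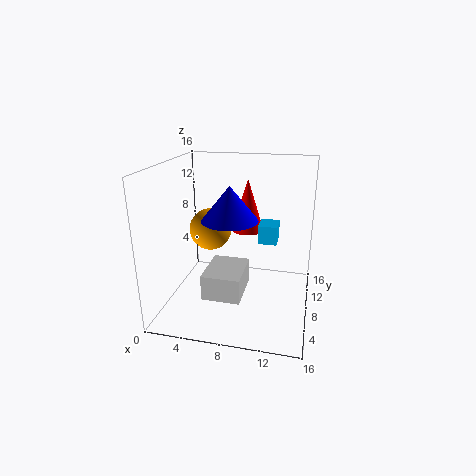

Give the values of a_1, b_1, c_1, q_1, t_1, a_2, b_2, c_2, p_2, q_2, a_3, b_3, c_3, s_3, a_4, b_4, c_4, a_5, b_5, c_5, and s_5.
a_1 = 6, b_1 = 1, c_1 = 4.25, q_1 = 4.75, t_1 = 2.5, a_2 = 9.75, b_2 = 10.75, c_2 = 6.25, p_2 = 2.25, q_2 = 2.75, a_3 = 8, b_3 = 13.25, c_3 = 7, s_3 = 2, a_4 = 4, b_4 = 10.5, c_4 = 7.75, a_5 = 6.75, b_5 = 9.25, c_5 = 9.5, s_5 = 3.25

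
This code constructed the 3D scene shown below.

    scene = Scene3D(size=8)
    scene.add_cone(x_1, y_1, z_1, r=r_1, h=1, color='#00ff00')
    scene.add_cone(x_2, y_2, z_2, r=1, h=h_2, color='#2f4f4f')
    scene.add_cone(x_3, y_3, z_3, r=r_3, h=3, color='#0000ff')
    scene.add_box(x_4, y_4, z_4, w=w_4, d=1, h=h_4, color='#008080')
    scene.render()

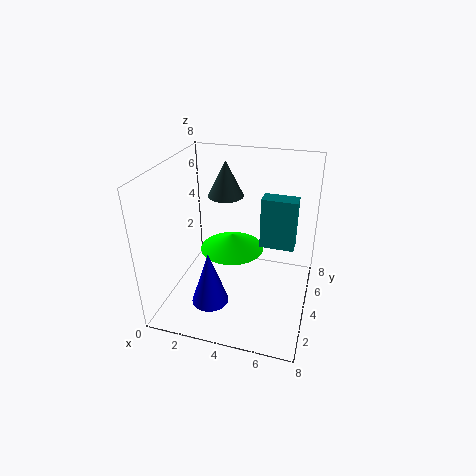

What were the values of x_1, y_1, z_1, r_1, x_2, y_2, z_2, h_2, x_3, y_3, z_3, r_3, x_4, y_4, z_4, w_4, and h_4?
x_1 = 3; y_1 = 6; z_1 = 2; r_1 = 2; x_2 = 3; y_2 = 5; z_2 = 6; h_2 = 2; x_3 = 3; y_3 = 2; z_3 = 1; r_3 = 1; x_4 = 5; y_4 = 5; z_4 = 3; w_4 = 2; h_4 = 3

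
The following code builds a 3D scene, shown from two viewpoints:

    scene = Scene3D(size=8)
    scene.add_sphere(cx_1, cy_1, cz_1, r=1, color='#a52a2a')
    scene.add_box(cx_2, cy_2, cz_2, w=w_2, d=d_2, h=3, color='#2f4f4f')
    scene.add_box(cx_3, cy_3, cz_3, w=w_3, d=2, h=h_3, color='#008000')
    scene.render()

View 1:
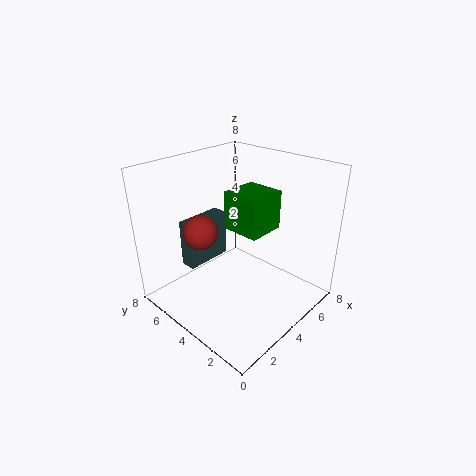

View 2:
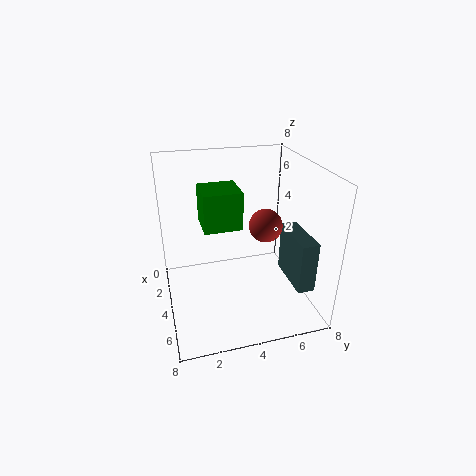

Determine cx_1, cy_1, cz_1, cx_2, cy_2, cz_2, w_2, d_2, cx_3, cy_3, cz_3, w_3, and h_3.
cx_1 = 3; cy_1 = 6; cz_1 = 4; cx_2 = 3; cy_2 = 7; cz_2 = 1; w_2 = 3; d_2 = 1; cx_3 = 3; cy_3 = 2; cz_3 = 5; w_3 = 2; h_3 = 2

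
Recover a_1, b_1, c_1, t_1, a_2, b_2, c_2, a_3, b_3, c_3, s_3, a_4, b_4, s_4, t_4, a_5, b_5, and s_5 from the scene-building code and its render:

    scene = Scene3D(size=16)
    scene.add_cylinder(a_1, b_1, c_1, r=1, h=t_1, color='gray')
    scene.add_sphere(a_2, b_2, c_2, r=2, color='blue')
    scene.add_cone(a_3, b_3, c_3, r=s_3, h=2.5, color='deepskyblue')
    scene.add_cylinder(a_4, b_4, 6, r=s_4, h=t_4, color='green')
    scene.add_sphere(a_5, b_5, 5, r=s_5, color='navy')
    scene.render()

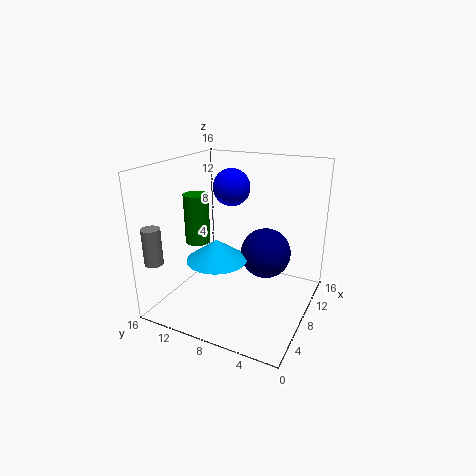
a_1 = 2, b_1 = 15, c_1 = 6, t_1 = 4, a_2 = 8.5, b_2 = 9, c_2 = 13.5, a_3 = 7.5, b_3 = 10.5, c_3 = 5, s_3 = 3.5, a_4 = 9, b_4 = 14, s_4 = 1.5, t_4 = 6, a_5 = 11.5, b_5 = 6, s_5 = 3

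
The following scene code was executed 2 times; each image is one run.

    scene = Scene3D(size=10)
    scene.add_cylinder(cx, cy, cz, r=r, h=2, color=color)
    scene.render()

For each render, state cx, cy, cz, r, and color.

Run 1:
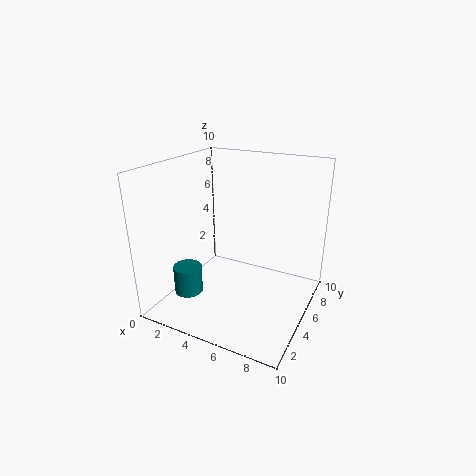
cx = 2, cy = 3, cz = 1, r = 1, color = 'teal'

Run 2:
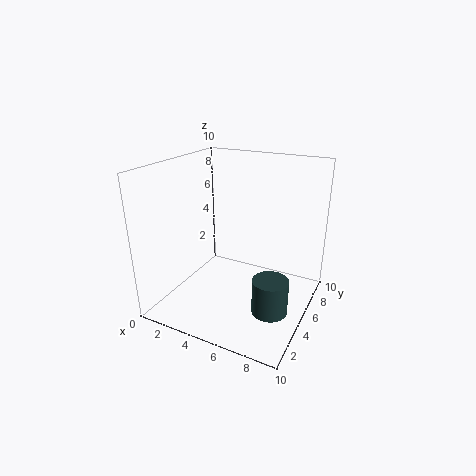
cx = 9, cy = 1, cz = 3, r = 1, color = 'darkslategray'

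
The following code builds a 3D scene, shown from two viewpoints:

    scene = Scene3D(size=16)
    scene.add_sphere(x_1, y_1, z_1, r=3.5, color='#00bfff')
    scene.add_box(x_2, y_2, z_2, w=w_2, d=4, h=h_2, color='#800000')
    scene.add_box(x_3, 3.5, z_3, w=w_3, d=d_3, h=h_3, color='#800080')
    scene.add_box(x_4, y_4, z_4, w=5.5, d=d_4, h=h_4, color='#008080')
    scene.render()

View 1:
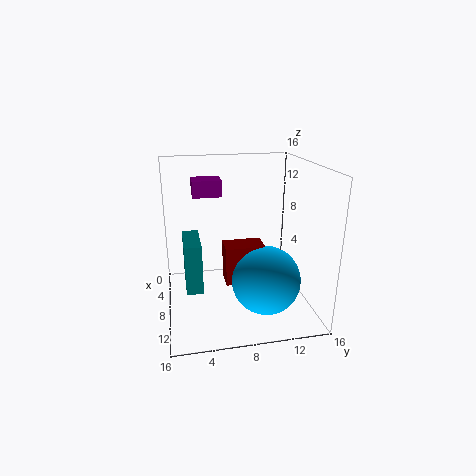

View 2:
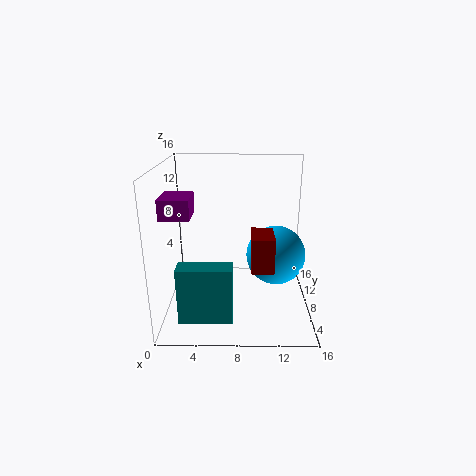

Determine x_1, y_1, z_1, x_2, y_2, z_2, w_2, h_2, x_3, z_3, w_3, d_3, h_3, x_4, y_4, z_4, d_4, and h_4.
x_1 = 12.5
y_1 = 10
z_1 = 5
x_2 = 9.5
y_2 = 6
z_2 = 4.5
w_2 = 2.5
h_2 = 4
x_3 = 0.5
z_3 = 11.5
w_3 = 3
d_3 = 3.5
h_3 = 2
x_4 = 2
y_4 = 2
z_4 = 1
d_4 = 2
h_4 = 6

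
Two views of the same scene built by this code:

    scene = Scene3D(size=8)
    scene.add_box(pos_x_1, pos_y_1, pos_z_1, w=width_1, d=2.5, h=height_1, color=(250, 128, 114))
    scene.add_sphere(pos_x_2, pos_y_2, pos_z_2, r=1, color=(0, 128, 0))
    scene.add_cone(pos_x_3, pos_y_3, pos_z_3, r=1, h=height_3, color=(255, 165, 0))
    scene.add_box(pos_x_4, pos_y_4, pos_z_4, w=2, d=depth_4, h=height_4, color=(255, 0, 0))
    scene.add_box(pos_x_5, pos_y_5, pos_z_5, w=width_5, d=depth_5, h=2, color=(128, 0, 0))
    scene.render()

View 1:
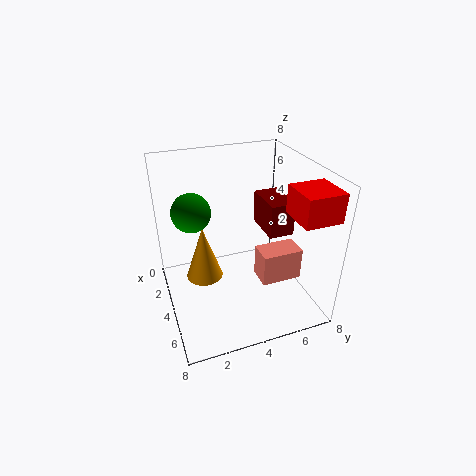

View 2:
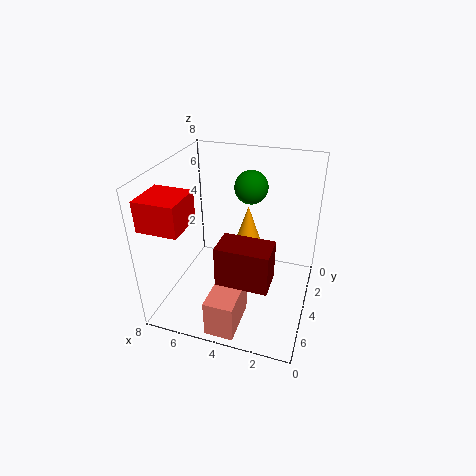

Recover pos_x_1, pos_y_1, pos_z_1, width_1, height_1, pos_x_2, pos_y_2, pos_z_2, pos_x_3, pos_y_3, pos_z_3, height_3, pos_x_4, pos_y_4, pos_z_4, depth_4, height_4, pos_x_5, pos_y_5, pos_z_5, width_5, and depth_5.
pos_x_1 = 3, pos_y_1 = 5.5, pos_z_1 = 0.5, width_1 = 1.5, height_1 = 2, pos_x_2 = 4, pos_y_2 = 1.5, pos_z_2 = 6, pos_x_3 = 4, pos_y_3 = 2, pos_z_3 = 2, height_3 = 3, pos_x_4 = 5.5, pos_y_4 = 6, pos_z_4 = 6, depth_4 = 2, height_4 = 1.5, pos_x_5 = 1.5, pos_y_5 = 6, pos_z_5 = 3.5, width_5 = 2.5, depth_5 = 1.5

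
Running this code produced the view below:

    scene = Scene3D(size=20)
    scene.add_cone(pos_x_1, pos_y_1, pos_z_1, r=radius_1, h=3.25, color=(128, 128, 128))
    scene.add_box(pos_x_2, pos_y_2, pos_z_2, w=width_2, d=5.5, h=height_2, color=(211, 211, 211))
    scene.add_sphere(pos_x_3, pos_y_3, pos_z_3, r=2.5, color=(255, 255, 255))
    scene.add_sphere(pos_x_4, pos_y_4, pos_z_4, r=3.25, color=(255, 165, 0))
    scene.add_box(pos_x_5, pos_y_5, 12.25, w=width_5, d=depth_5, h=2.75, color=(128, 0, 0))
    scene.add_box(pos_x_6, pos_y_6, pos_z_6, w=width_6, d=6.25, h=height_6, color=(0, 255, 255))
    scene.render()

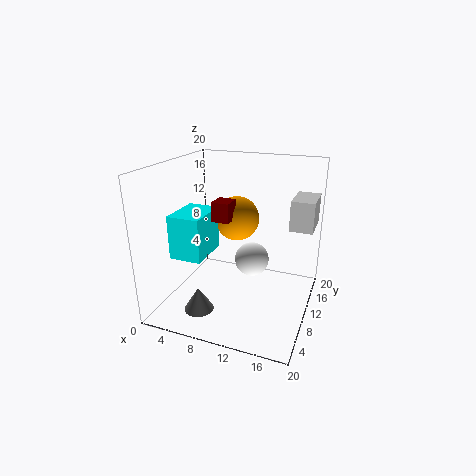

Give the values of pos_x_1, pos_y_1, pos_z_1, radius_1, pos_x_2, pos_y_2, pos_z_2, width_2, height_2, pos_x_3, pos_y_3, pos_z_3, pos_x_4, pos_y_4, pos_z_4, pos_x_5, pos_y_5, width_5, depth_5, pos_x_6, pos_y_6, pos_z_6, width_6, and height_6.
pos_x_1 = 6.5; pos_y_1 = 4.25; pos_z_1 = 1.25; radius_1 = 2; pos_x_2 = 16.5; pos_y_2 = 12.5; pos_z_2 = 11; width_2 = 3.25; height_2 = 4.25; pos_x_3 = 11.25; pos_y_3 = 12.5; pos_z_3 = 5.75; pos_x_4 = 8.5; pos_y_4 = 13.5; pos_z_4 = 11.5; pos_x_5 = 6.5; pos_y_5 = 9; width_5 = 2.5; depth_5 = 2.75; pos_x_6 = 2; pos_y_6 = 5; pos_z_6 = 7.75; width_6 = 4.5; height_6 = 6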